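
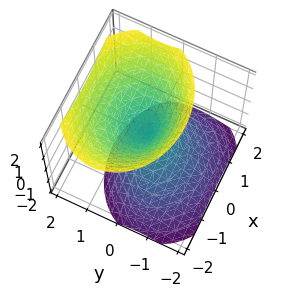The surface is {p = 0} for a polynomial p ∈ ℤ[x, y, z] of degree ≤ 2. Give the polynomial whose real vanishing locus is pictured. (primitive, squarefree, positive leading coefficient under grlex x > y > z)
The picture has 2 separate pieces. They look like related sheets of one shape, so recover p as a whole.
Degree: a generic line meets the surface in up to 2 points, so deg p = 2.
From the visible intercepts: one y-axis crossing is at y = 0; one x-axis crossing is at x = 0; it crosses the z-axis at the gridline z = 0.
Fitting integer coefficients to these (and the overall shape) gives p.

2*x^2 + 3*y^2 - 2*y*z - 2*z^2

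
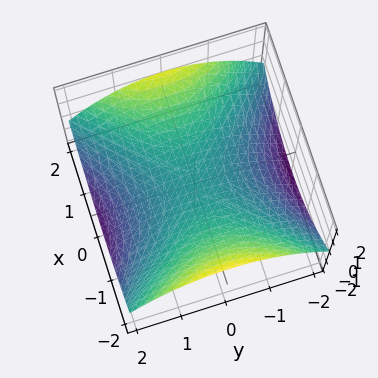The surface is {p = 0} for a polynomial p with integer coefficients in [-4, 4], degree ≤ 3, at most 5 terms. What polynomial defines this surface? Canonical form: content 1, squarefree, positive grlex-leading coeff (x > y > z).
x^2 - y^2 - 3*z

deg p = 2. A hyperbolic paraboloid; a quadric.
Symmetries: mirror symmetry y ↦ −y ⇒ only even powers of y; mirror symmetry x ↦ −x ⇒ only even powers of x.
From the visible intercepts: one y-axis crossing is at y = 0; it crosses the z-axis at the gridline z = 0; it meets the x-axis at x = 0 (among the integer gridlines).
Putting this together gives p.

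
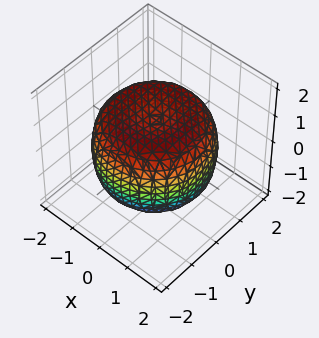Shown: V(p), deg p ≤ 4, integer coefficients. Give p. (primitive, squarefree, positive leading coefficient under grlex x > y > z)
First, degree: no degree-3 surface has this shape, so deg p = 4.
Next, by symmetry, the z-axis is an axis of rotation, so x and y enter only as x² + y².
Next, from the axis intercepts and sections: the z-axis gridline crossings are at z ∈ {-1, 1}; a circular section at z = -1 has radius between 1 and 2.
Finally, assembling these constraints gives the stated polynomial.

x^4 + 2*x^2*y^2 + y^4 - 2*x^2 - 2*y^2 + 2*z^2 - 2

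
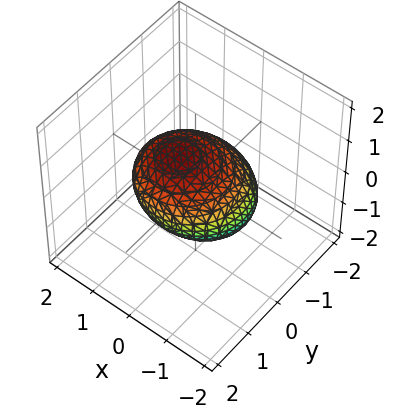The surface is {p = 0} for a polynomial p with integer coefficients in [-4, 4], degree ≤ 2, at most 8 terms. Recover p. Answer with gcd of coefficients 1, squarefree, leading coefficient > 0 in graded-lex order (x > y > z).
2*x^2 - x*z + 2*y^2 - y*z + 3*z^2 - 3

First, deg p = 2.
Then, observable constraints: among the integer gridlines, it crosses the z-axis at z ∈ {-1, 1}.
Finally, these observations pin down the coefficients.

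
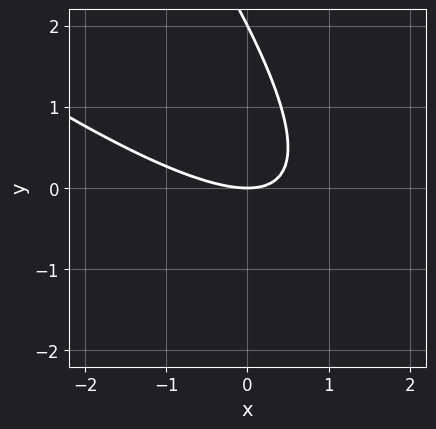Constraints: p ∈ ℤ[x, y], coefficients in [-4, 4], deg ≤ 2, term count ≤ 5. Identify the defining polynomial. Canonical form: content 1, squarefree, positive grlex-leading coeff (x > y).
First, deg p = 2. A generic line meets the curve in up to 2 points.
Next, against the integer gridlines: one x-axis crossing is at x = 0; the y-axis gridline crossings are at y ∈ {0, 2}.
Finally, matching integer coefficients to the picture gives p.

x^2 + 2*x*y + y^2 - 2*y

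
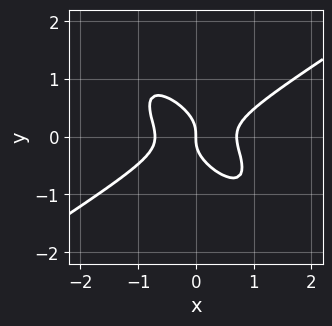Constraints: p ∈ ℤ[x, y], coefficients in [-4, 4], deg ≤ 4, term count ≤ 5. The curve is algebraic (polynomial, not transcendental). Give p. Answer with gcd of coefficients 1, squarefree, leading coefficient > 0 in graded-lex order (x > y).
deg p = 3. No degree-2 curve has this shape.
Checking where it meets the axes: it meets the x-axis at x = 0 (among the integer gridlines); it crosses the y-axis at the gridline y = 0.
Fitting integer coefficients to these (and the overall shape) gives p.

2*x^3 - 3*x*y^2 - 3*y^3 - x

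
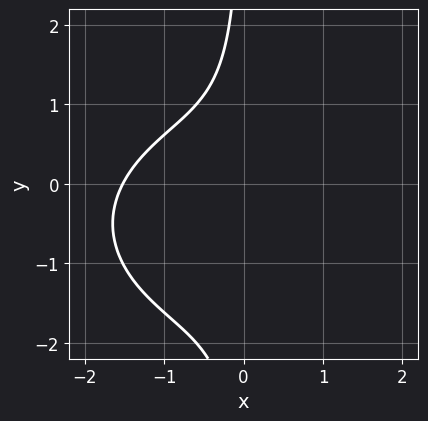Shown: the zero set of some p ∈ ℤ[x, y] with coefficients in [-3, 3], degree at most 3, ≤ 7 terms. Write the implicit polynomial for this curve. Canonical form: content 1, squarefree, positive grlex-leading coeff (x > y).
The degree is 3 — no degree-2 curve has this shape.
From the axis intercepts and sections: no y-intercept at any integer in the box.
Fitting integer coefficients to these (and the overall shape) gives p.

x^3 + 2*x*y^2 + 2*x*y - x + 2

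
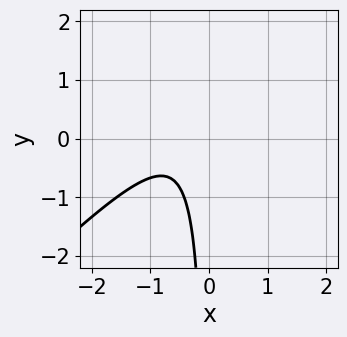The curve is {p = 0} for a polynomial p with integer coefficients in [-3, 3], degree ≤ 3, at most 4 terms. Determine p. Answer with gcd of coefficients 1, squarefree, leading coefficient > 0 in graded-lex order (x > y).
3*x^2 - 3*x*y + 3*x + 2

deg p = 2.
Checking where it meets the axes: it misses every integer gridline on the y-axis; the curve avoids every integer x-axis point in the box.
The integer polynomial consistent with all of this is the stated p.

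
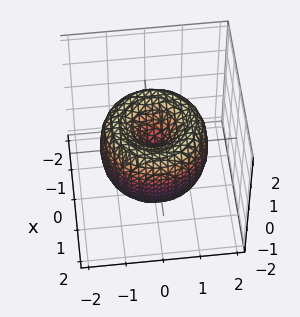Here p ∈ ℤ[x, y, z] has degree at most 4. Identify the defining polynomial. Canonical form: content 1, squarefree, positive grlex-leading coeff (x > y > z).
x^4 + 2*x^2*y^2 + y^4 - 2*x^2 - 2*y^2 + z^2

(a) The degree is 4 — no degree-3 surface has this shape.
(b) Symmetries: rotational symmetry about the z-axis ⇒ p depends on x, y only through x² + y².
(c) Against the integer gridlines: it crosses the y-axis at the gridline y = 0; one z-axis crossing is at z = 0; one x-axis crossing is at x = 0; a circular section at z = -1 has radius exactly 1.
(d) Solving for integer coefficients yields p as stated.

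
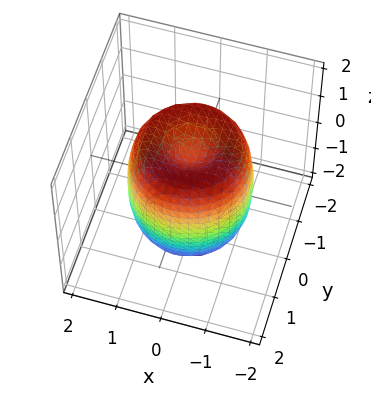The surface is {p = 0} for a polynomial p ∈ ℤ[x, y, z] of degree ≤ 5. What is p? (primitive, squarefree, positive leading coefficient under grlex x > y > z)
2*x^4 + 4*x^2*y^2 + 2*y^4 - 3*x^2 - 3*y^2 + z^2 - 1

Degree: no degree-3 surface has this shape, so deg p = 4.
Symmetries: rotational symmetry about the z-axis ⇒ p depends on x, y only through x² + y².
Observable constraints: among the integer gridlines, it crosses the z-axis at z ∈ {-1, 1}; a circular section at z = 0 has radius between 1 and 2.
Putting this together gives p.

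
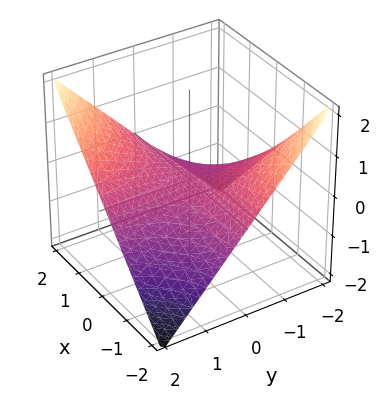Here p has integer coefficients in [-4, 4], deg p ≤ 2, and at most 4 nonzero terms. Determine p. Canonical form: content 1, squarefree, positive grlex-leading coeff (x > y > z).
x*y - 2*z

1. deg p = 2. A saddle surface; a quadric.
2. Against the integer gridlines: it crosses the z-axis at the gridline z = 0; the visible x-axis segment lies entirely on the surface.
3. Matching integer coefficients to the picture gives p. Check: (0, -2, 0) on the y-axis lies on the surface, and p(0, -2, 0) = 0. ✓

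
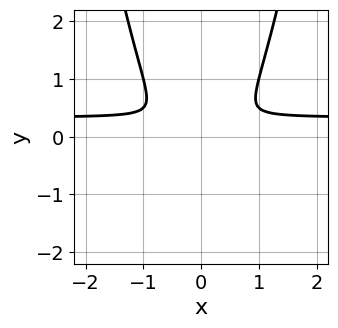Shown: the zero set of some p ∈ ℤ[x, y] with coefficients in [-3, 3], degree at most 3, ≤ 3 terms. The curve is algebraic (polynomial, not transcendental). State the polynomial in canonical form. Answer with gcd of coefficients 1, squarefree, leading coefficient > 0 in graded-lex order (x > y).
1. Degree: a generic line meets the curve in up to 3 points, so deg p = 3.
2. Symmetries: the x ↦ −x reflection is a symmetry, so x appears only in even powers.
3. Solving for integer coefficients yields p as stated.

3*x^2*y - x^2 - 2*y^2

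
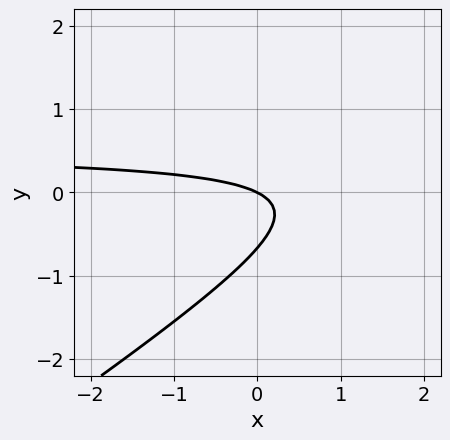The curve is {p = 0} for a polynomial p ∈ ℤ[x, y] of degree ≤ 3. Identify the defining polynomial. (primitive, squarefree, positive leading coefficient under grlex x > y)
2*x*y - 3*y^2 - x - 2*y

deg p = 2.
Checking where it meets the axes: it crosses the x-axis at the gridline x = 0; it meets the y-axis at y = 0 (among the integer gridlines).
Fitting integer coefficients to these (and the overall shape) gives p.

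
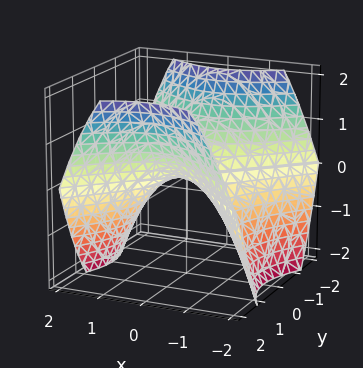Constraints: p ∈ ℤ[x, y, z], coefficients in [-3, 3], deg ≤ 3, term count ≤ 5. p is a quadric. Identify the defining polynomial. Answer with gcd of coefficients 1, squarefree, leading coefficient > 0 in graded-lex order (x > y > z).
2*x^2 - 2*y^2 + 3*z

First, the degree is 2 — a hyperbolic paraboloid; a quadric.
Next, symmetries: it's symmetric under y → −y, forcing even powers of y; mirror symmetry x ↦ −x ⇒ only even powers of x.
Next, against the integer gridlines: one z-axis crossing is at z = 0; it crosses the y-axis at the gridline y = 0; it meets the x-axis at x = 0 (among the integer gridlines).
Finally, matching integer coefficients to the picture gives p.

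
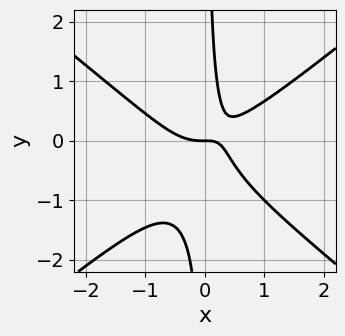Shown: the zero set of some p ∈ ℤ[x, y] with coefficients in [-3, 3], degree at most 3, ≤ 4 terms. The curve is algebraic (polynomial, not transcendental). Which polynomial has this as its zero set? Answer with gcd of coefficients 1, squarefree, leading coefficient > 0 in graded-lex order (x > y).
2*x^3 - 3*x*y^2 - 2*x*y + y

1. The degree is 3 — no degree-2 curve has this shape.
2. Against the integer gridlines: one y-axis crossing is at y = 0; one x-axis crossing is at x = 0.
3. Putting this together gives p.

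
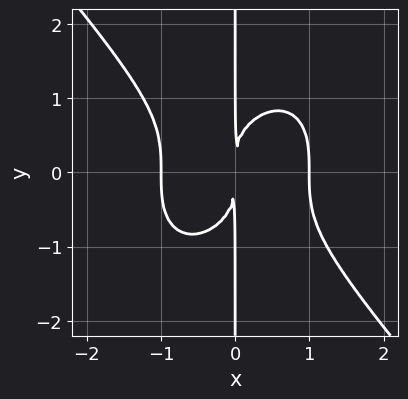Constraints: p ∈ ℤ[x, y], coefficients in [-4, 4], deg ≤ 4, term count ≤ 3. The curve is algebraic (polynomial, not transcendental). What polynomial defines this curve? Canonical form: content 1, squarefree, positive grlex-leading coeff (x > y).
(a) deg p = 4.
(b) Observable constraints: among the integer gridlines, it crosses the x-axis at x ∈ {-1, 1}; the visible y-axis segment lies entirely on the curve.
(c) Fitting integer coefficients to these (and the overall shape) gives p.

3*x^4 + 2*x*y^3 - 3*x^2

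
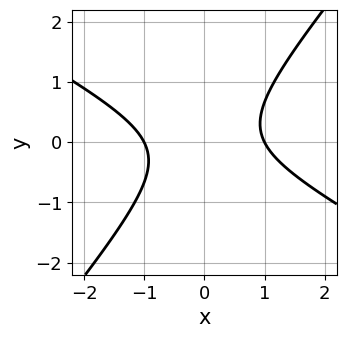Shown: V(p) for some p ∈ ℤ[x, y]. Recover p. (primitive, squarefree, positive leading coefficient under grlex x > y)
First, the degree is 2 — a generic line meets the curve in up to 2 points.
Next, from the visible intercepts: among the integer gridlines, it crosses the x-axis at x ∈ {-1, 1}; no y-intercept at any integer in the box.
Finally, solving for integer coefficients yields p as stated.

2*x^2 + 2*x*y - 3*y^2 - 2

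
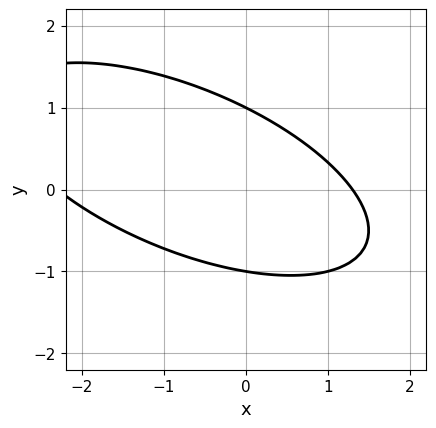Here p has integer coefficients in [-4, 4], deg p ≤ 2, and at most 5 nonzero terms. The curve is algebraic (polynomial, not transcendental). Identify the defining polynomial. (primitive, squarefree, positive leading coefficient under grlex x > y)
The degree is 2 — the shape is more complex than any degree-1 curve.
From the visible intercepts: the y-axis gridline crossings are at y ∈ {-1, 1}.
Solving for integer coefficients yields p as stated.

x^2 + 2*x*y + 3*y^2 + x - 3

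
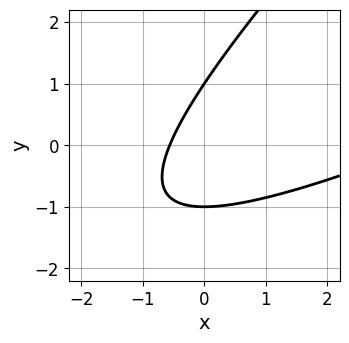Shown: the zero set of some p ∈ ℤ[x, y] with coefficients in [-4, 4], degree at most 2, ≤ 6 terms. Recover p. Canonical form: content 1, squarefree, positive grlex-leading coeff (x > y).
First, degree: no degree-1 curve has this shape, so deg p = 2.
Then, from the axis intercepts and sections: the y-axis gridline crossings are at y ∈ {-1, 1}.
Finally, solving for integer coefficients yields p as stated.

x^2 - 3*x*y + 2*y^2 - 3*x - 2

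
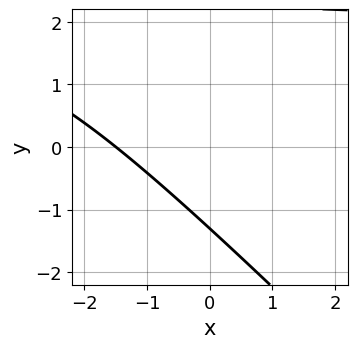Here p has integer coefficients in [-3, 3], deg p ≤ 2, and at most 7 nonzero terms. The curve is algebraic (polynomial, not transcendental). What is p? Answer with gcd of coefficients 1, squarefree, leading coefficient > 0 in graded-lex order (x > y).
x*y + y^2 - 2*x - y - 3

The degree is 2 — no degree-1 curve has this shape.
Matching integer coefficients to the picture gives p.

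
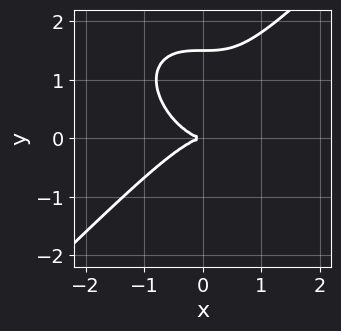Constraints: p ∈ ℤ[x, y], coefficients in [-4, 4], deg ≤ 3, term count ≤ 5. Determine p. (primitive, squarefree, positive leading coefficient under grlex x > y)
First, the degree is 3 — the shape is more complex than any degree-2 curve.
Then, from the visible intercepts: it crosses the x-axis at the gridline x = 0; one y-axis crossing is at y = 0.
Finally, fitting integer coefficients to these (and the overall shape) gives p.

2*x^3 - 2*y^3 + 3*y^2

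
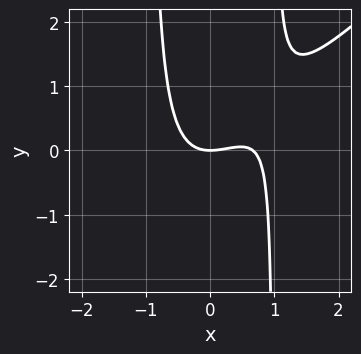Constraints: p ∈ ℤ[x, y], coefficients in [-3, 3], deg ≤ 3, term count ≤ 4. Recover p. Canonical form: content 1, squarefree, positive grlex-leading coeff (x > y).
3*x^3 - 3*x^2*y - 2*x^2 + 3*y

(a) deg p = 3. The shape is more complex than any degree-2 curve.
(b) Against the integer gridlines: it meets the y-axis at y = 0 (among the integer gridlines); it crosses the x-axis at the gridline x = 0.
(c) Putting this together gives p.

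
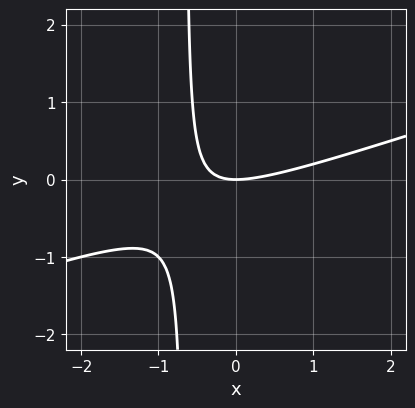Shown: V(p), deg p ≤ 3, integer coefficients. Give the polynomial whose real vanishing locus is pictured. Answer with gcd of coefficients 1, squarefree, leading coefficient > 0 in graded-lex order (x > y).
x^2 - 3*x*y - 2*y

First, deg p = 2.
Next, against the integer gridlines: one y-axis crossing is at y = 0; it crosses the x-axis at the gridline x = 0.
Finally, fitting integer coefficients to these (and the overall shape) gives p.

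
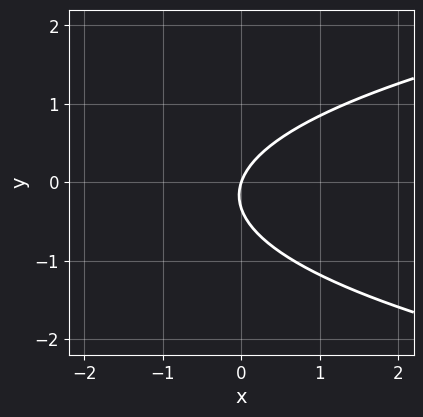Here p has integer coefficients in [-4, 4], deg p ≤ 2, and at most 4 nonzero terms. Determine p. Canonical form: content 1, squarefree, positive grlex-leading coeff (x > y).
3*y^2 - 3*x + y

(a) Degree: a generic line meets the curve in up to 2 points, so deg p = 2.
(b) From the visible intercepts: it meets the x-axis at x = 0 (among the integer gridlines); it meets the y-axis at y = 0 (among the integer gridlines).
(c) Assembling these constraints gives the stated polynomial.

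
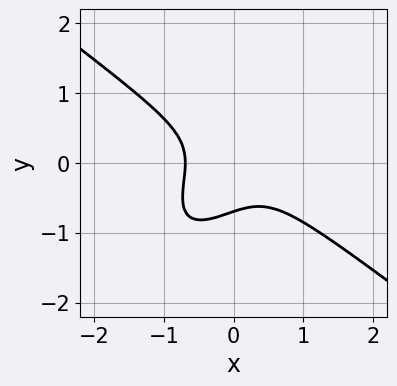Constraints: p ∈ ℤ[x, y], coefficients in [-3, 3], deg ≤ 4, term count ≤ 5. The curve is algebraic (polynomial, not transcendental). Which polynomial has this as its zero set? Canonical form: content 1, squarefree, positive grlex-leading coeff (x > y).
3*x^3 - 3*x*y^2 + 3*y^3 + 1

1. deg p = 3.
2. Putting this together gives p.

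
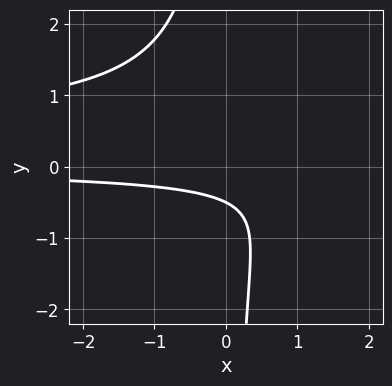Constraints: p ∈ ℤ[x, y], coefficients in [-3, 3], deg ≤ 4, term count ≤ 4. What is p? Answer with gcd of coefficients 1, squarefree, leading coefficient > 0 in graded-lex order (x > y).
2*x*y^2 - x*y + 2*y + 1

The degree is 3 — the shape is more complex than any degree-2 curve.
Observable constraints: no x-intercept at any integer in the box.
These observations pin down the coefficients.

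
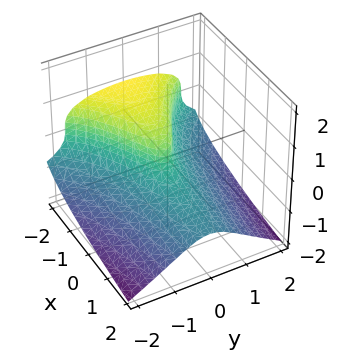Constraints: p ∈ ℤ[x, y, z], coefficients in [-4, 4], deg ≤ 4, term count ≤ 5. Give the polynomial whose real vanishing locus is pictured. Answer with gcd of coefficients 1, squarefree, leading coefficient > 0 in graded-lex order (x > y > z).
x*y^2 + 3*z^3 + 3*y^2 + x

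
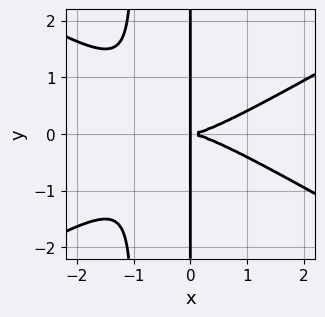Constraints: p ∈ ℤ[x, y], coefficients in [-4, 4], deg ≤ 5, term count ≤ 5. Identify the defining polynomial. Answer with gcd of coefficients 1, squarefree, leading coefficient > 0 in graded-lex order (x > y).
x^4 - 3*x^2*y^2 - 3*x*y^2

(a) Degree: no degree-3 curve has this shape, so deg p = 4.
(b) Symmetries: mirror symmetry y ↦ −y ⇒ only even powers of y.
(c) Observable constraints: every point of the y-axis in the box is on the curve.
(d) Assembling these constraints gives the stated polynomial.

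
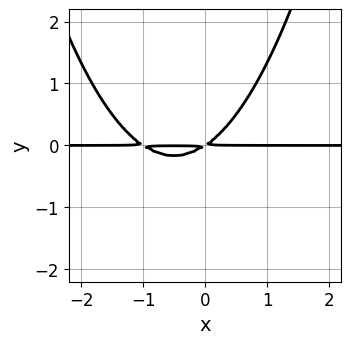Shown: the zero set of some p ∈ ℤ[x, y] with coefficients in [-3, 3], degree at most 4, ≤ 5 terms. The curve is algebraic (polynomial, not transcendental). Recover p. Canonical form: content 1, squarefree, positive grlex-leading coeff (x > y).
First, degree: no degree-2 curve has this shape, so deg p = 3.
Next, checking where it meets the axes: every point of the x-axis in the box is on the curve.
Finally, putting this together gives p.

2*x^2*y + 2*x*y - 3*y^2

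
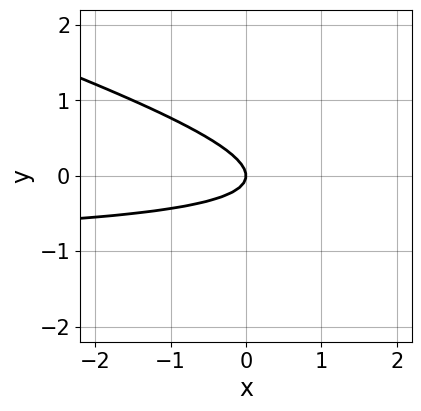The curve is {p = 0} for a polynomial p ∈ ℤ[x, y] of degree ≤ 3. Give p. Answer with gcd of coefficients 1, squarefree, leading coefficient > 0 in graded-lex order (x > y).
First, deg p = 2. The shape is more complex than any degree-1 curve.
Next, against the integer gridlines: it crosses the y-axis at the gridline y = 0; one x-axis crossing is at x = 0.
Finally, matching integer coefficients to the picture gives p.

x*y + 3*y^2 + x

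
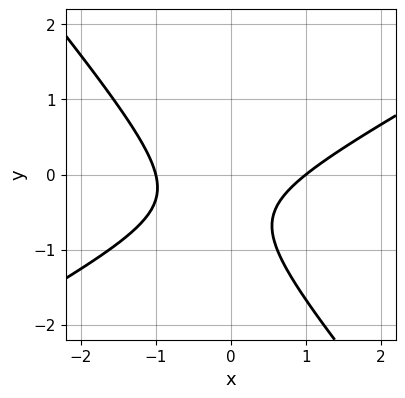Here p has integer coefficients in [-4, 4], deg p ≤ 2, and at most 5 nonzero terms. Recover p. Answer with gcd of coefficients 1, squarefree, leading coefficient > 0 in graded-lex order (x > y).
2*x^2 - 2*x*y - 3*y^2 - 3*y - 2

First, the degree is 2 — no degree-1 curve has this shape.
Then, checking where it meets the axes: the curve avoids every integer y-axis point in the box; among the integer gridlines, it crosses the x-axis at x ∈ {-1, 1}.
Finally, fitting integer coefficients to these (and the overall shape) gives p.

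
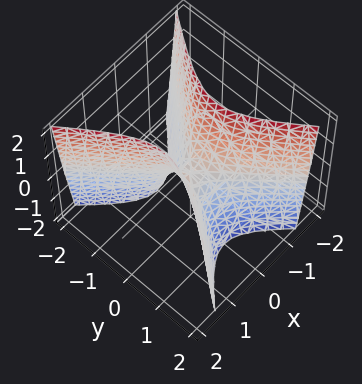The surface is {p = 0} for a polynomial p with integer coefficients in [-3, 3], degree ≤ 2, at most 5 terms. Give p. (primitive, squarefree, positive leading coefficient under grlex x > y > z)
3*x^2 - 2*y^2 - z

(a) deg p = 2. A saddle surface; a quadric.
(b) Symmetries: the x ↦ −x reflection is a symmetry, so x appears only in even powers; mirror symmetry y ↦ −y ⇒ only even powers of y.
(c) From the visible intercepts: one z-axis crossing is at z = 0; it crosses the x-axis at the gridline x = 0; it meets the y-axis at y = 0 (among the integer gridlines).
(d) The integer polynomial consistent with all of this is the stated p.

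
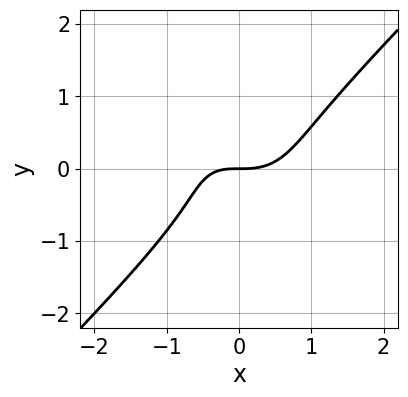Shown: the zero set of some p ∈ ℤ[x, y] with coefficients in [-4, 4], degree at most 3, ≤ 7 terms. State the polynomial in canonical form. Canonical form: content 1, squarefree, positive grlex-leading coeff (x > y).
2*x^3 + x*y^2 - 3*y^3 - x*y - 2*y

1. deg p = 3. A generic line meets the curve in up to 3 points.
2. From the axis intercepts and sections: one y-axis crossing is at y = 0; one x-axis crossing is at x = 0.
3. Putting this together gives p.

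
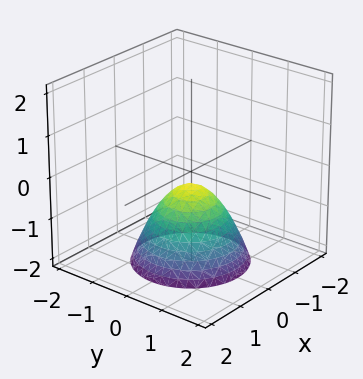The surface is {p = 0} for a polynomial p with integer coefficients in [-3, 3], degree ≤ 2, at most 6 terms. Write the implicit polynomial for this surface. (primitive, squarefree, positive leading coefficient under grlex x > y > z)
3*x^2 + 3*y^2 + 3*z + 1

First, deg p = 2. A generic line meets the surface in up to 2 points.
Next, by symmetry, the z-axis is an axis of rotation, so x and y enter only as x² + y².
Then, from the visible intercepts: no x-intercept at any integer in the box; it misses every integer gridline on the y-axis.
Finally, together with the visible shape, these determine p as stated.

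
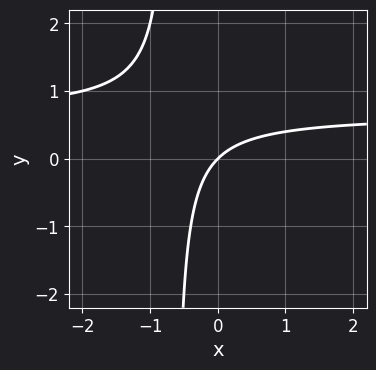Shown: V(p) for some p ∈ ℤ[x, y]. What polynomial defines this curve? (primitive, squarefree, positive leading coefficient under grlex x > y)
(a) Degree: a generic line meets the curve in up to 2 points, so deg p = 2.
(b) Against the integer gridlines: it crosses the y-axis at the gridline y = 0; one x-axis crossing is at x = 0.
(c) Putting this together gives p.

3*x*y - 2*x + 2*y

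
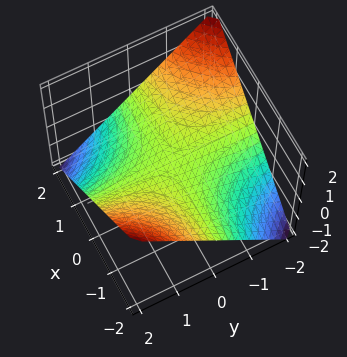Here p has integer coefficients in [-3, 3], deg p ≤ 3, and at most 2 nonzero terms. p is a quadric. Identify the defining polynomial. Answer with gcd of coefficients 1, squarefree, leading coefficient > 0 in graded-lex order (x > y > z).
x*y + 2*z

1. Degree: a hyperbolic paraboloid; a quadric, so deg p = 2.
2. From the visible intercepts: it meets the z-axis at z = 0 (among the integer gridlines); every point of the y-axis in the box is on the surface; the visible x-axis segment lies entirely on the surface.
3. Together with the visible shape, these determine p as stated.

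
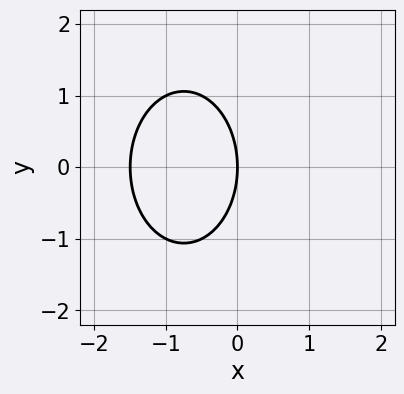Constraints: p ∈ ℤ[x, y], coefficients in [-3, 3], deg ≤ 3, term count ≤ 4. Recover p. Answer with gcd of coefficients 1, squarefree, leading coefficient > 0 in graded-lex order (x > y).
1. deg p = 2. The shape is more complex than any degree-1 curve.
2. Symmetries: mirror symmetry y ↦ −y ⇒ only even powers of y.
3. From the visible intercepts: it crosses the y-axis at the gridline y = 0; it crosses the x-axis at the gridline x = 0.
4. The integer polynomial consistent with all of this is the stated p.

2*x^2 + y^2 + 3*x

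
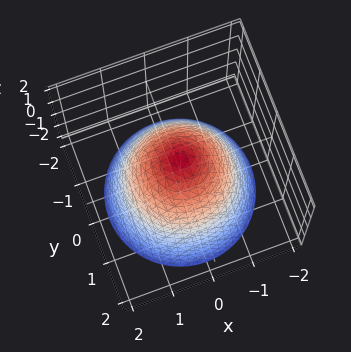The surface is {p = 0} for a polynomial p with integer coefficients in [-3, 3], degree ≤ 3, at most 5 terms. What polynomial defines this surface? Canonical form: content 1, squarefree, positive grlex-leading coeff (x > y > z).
1. Degree: a generic line meets the surface in up to 2 points, so deg p = 2.
2. Symmetries: rotational symmetry about the z-axis ⇒ p depends on x, y only through x² + y².
3. Reading off the gridlines: a circular section at z = -1 has radius between 1 and 2; one z-axis crossing is at z = 1.
4. These observations pin down the coefficients.

x^2 + y^2 + z - 1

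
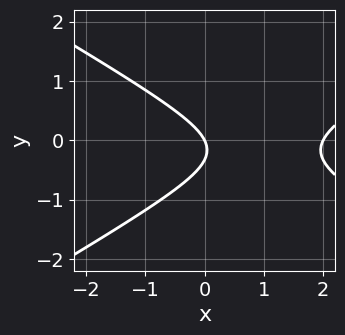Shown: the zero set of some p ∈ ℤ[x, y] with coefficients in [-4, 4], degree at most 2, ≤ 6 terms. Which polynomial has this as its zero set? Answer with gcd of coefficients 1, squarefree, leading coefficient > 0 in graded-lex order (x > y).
deg p = 2. A generic line meets the curve in up to 2 points.
Reading off the gridlines: it crosses the y-axis at the gridline y = 0; the x-axis gridline crossings are at x ∈ {0, 2}.
The integer polynomial consistent with all of this is the stated p.

x^2 - 3*y^2 - 2*x - y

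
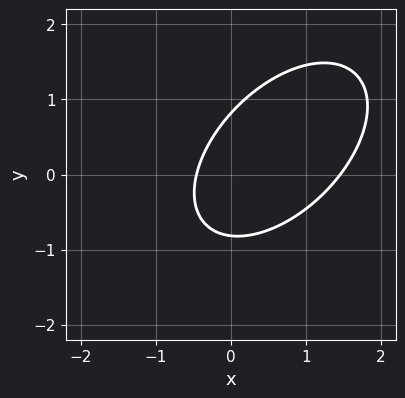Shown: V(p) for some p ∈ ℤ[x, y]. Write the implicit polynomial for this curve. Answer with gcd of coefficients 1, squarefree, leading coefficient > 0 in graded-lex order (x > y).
(a) Degree: no degree-1 curve has this shape, so deg p = 2.
(b) Putting this together gives p.

3*x^2 - 3*x*y + 3*y^2 - 3*x - 2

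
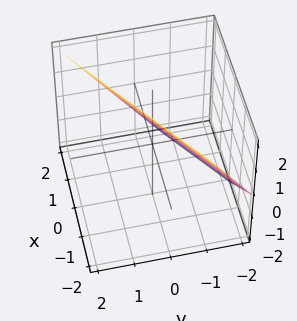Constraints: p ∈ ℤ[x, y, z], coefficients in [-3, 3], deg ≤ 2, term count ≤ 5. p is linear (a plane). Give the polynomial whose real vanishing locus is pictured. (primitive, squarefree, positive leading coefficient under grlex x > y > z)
2*x - 3*y + 2*z - 2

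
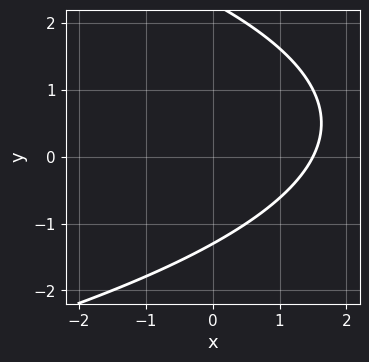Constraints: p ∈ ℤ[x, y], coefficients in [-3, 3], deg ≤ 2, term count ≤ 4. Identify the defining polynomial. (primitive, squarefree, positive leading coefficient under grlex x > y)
y^2 + 2*x - y - 3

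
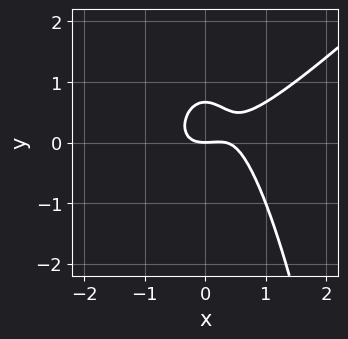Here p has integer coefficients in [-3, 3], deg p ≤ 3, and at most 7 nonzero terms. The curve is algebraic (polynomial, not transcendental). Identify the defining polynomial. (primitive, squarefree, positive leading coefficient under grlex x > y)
3*x^3 - 3*x^2*y - x^2 - 3*y^2 + 2*y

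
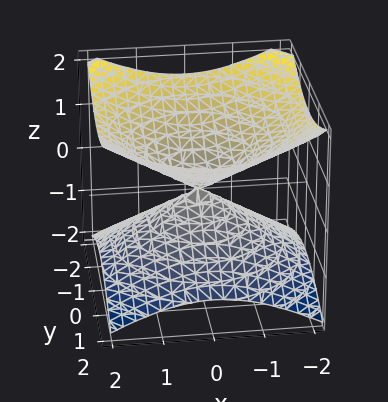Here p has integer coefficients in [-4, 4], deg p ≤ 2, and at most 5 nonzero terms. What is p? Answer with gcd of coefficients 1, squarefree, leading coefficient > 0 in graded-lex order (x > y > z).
(a) deg p = 2.
(b) Symmetry: every cross-section ⟂ z is a circle, so x, y appear only via x² + y²; the z ↦ −z reflection is a symmetry, so z appears only in even powers.
(c) From the visible intercepts: it crosses the y-axis at the gridline y = 0; it crosses the z-axis at the gridline z = 0; it meets the x-axis at x = 0 (among the integer gridlines).
(d) Solving for integer coefficients yields p as stated.

x^2 + y^2 - 2*z^2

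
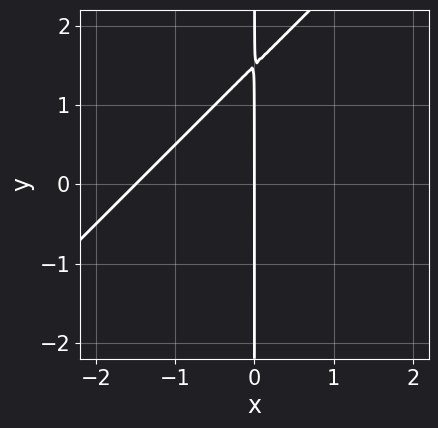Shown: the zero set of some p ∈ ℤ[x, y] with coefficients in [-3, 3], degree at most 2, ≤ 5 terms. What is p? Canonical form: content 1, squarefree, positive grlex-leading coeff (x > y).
The degree is 2 — the shape is more complex than any degree-1 curve.
Checking where it meets the axes: one x-axis crossing is at x = 0; the visible y-axis segment lies entirely on the curve.
The integer polynomial consistent with all of this is the stated p.

2*x^2 - 2*x*y + 3*x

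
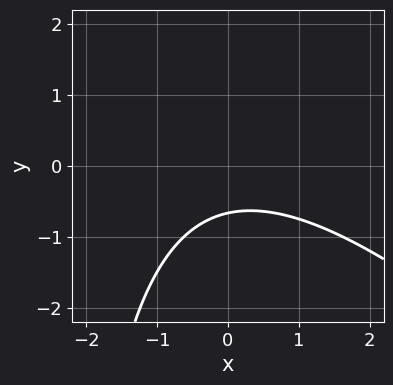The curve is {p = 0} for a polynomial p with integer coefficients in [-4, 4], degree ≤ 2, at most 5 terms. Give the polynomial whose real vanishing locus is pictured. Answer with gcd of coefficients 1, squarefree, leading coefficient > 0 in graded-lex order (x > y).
Degree: no degree-1 curve has this shape, so deg p = 2.
Checking where it meets the axes: the curve avoids every integer x-axis point in the box.
Solving for integer coefficients yields p as stated.

x^2 + x*y + 3*y + 2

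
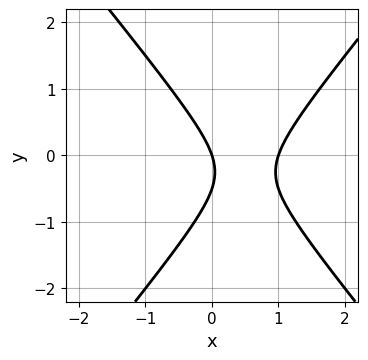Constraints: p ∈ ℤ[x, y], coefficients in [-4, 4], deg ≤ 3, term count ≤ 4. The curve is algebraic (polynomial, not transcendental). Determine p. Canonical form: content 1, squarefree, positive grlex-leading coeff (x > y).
(a) The degree is 2 — no degree-1 curve has this shape.
(b) Checking where it meets the axes: it crosses the y-axis at the gridline y = 0; the x-axis gridline crossings are at x ∈ {0, 1}.
(c) The integer polynomial consistent with all of this is the stated p.

3*x^2 - 2*y^2 - 3*x - y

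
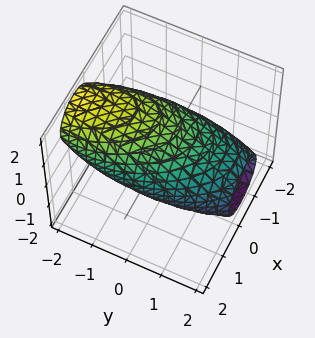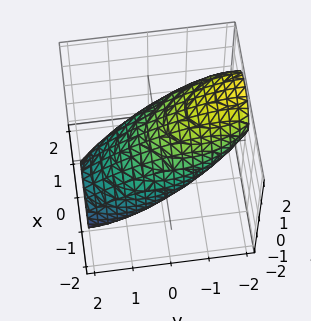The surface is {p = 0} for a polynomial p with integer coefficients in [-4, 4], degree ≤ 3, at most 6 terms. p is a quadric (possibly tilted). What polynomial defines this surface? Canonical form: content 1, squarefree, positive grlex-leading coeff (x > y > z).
1. Degree: the shape is more complex than any degree-1 surface, so deg p = 2.
2. Matching integer coefficients to the picture gives p.

2*x^2 + x*y + y^2 + 2*y*z + 2*z^2 - 3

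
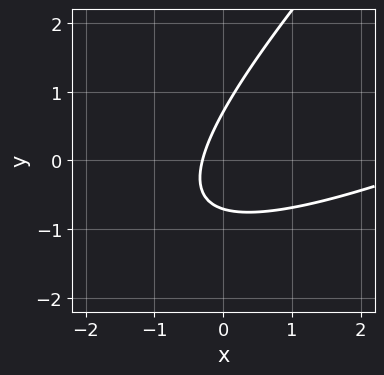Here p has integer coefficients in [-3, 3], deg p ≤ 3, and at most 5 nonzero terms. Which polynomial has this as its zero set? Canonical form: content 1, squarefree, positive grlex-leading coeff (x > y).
First, deg p = 2.
Finally, matching integer coefficients to the picture gives p.

x^2 - 3*x*y + 2*y^2 - 3*x - 1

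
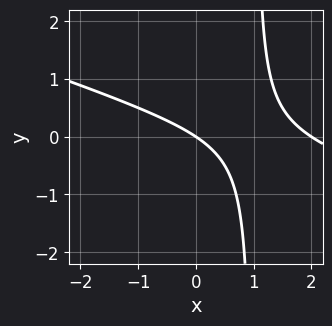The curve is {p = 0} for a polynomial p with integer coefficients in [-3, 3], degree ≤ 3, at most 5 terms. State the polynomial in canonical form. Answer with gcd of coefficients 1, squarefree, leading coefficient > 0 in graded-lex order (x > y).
(a) Degree: the shape is more complex than any degree-1 curve, so deg p = 2.
(b) Observable constraints: among the integer gridlines, it crosses the x-axis at x ∈ {0, 2}; it crosses the y-axis at the gridline y = 0.
(c) Matching integer coefficients to the picture gives p.

x^2 + 3*x*y - 2*x - 3*y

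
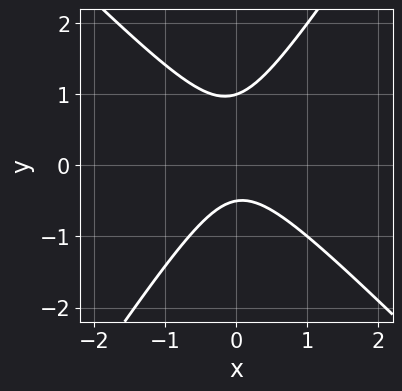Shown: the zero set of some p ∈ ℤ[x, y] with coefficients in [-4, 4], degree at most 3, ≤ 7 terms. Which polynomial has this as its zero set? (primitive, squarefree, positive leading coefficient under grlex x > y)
(a) deg p = 2. No degree-1 curve has this shape.
(b) Checking where it meets the axes: the curve avoids every integer x-axis point in the box; it crosses the y-axis at the gridline y = 1.
(c) Assembling these constraints gives the stated polynomial.

3*x^2 + x*y - 2*y^2 + y + 1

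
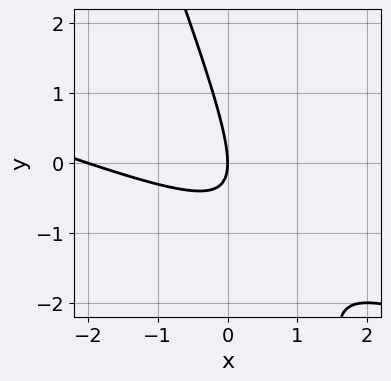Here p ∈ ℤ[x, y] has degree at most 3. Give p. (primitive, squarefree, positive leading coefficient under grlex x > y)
x^2 + 3*x*y + y^2 + 2*x

(a) The degree is 2 — the shape is more complex than any degree-1 curve.
(b) From the visible intercepts: it crosses the y-axis at the gridline y = 0; the x-axis gridline crossings are at x ∈ {-2, 0}.
(c) These observations pin down the coefficients.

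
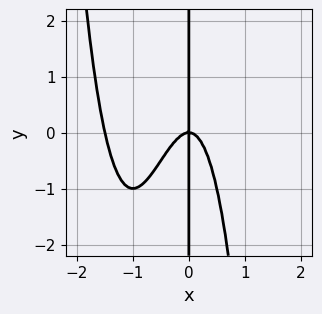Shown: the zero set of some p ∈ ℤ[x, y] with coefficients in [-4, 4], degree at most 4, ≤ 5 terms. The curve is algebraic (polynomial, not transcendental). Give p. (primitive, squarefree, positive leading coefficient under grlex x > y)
1. deg p = 4.
2. From the axis intercepts and sections: the visible y-axis segment lies entirely on the curve; it meets the x-axis at x = 0 (among the integer gridlines).
3. These observations pin down the coefficients.

2*x^4 + 3*x^3 + x*y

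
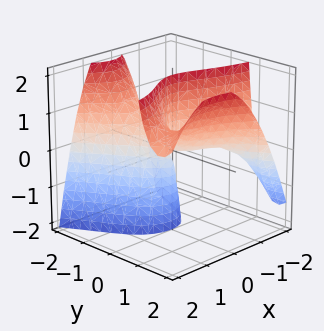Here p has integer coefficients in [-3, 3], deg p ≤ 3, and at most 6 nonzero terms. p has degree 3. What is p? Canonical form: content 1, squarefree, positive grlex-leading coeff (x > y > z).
2*x^2*y - y^3 - 2*x^2 - x*y + 2*y*z

1. I count 2 distinct pieces. Treating them together as one polynomial.
2. Degree: no degree-2 surface has this shape, so deg p = 3.
3. Against the integer gridlines: it crosses the x-axis at the gridline x = 0; every point of the z-axis in the box is on the surface.
4. These observations pin down the coefficients.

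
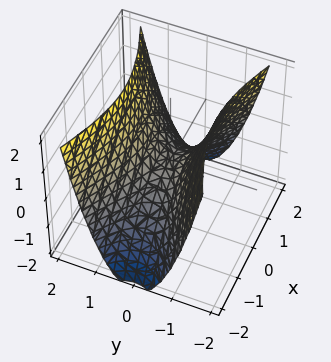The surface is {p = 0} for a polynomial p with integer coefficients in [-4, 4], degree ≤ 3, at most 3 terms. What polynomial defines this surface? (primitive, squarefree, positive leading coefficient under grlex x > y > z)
x^2 - 3*y^2 + 2*z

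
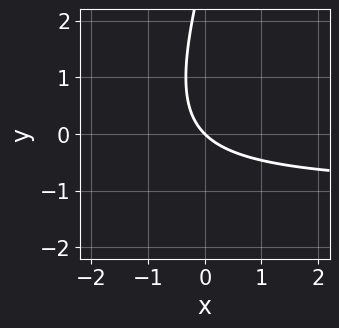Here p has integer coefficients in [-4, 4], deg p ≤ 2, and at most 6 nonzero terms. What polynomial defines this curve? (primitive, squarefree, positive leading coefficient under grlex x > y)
3*x*y - y^2 + 3*x + 3*y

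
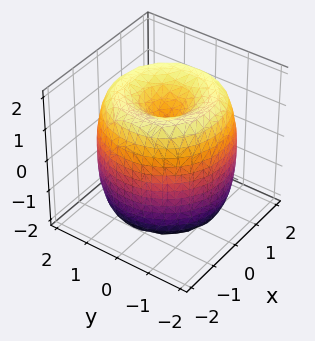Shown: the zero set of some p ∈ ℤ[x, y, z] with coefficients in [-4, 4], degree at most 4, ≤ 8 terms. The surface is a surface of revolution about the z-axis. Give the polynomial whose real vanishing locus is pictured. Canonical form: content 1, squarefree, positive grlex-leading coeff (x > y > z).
x^4 + 2*x^2*y^2 + y^4 - 3*x^2 - 3*y^2 + z^2 - 1

(a) The degree is 4 — the shape is more complex than any degree-3 surface.
(b) Symmetries: rotational symmetry about the z-axis ⇒ p depends on x, y only through x² + y².
(c) From the visible intercepts: a circular section at z = 0 has radius between 1 and 2; among the integer gridlines, it crosses the z-axis at z ∈ {-1, 1}.
(d) Fitting integer coefficients to these (and the overall shape) gives p.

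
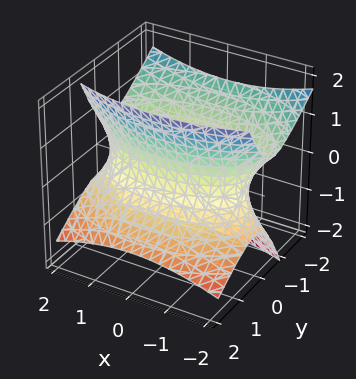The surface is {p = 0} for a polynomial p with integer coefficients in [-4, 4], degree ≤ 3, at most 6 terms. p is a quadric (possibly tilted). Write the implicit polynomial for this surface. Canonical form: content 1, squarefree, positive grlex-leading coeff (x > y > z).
Degree: a generic line meets the surface in up to 2 points, so deg p = 2.
Against the integer gridlines: no z-intercept at any integer in the box; the y-axis gridline crossings are at y ∈ {-1, 1}.
The integer polynomial consistent with all of this is the stated p.

x^2 + 3*y^2 + 3*y*z - 2*z^2 - 3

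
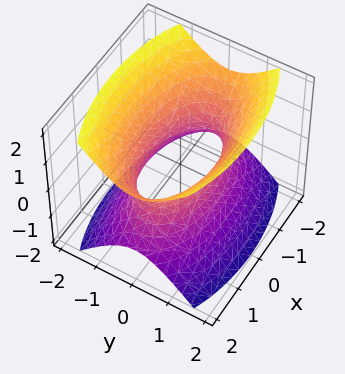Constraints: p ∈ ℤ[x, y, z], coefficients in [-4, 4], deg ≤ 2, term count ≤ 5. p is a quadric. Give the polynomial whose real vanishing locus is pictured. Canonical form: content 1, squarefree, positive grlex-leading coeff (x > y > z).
The degree is 2 — an hourglass — one-sheet hyperboloid; a quadric.
Symmetries: mirror symmetry y ↦ −y ⇒ only even powers of y; the x ↦ −x reflection is a symmetry, so x appears only in even powers; the z ↦ −z reflection is a symmetry, so z appears only in even powers.
From the visible intercepts: the surface avoids every integer z-axis point in the box.
Together with the visible shape, these determine p as stated.

x^2 + 3*y^2 - 2*z^2 - 2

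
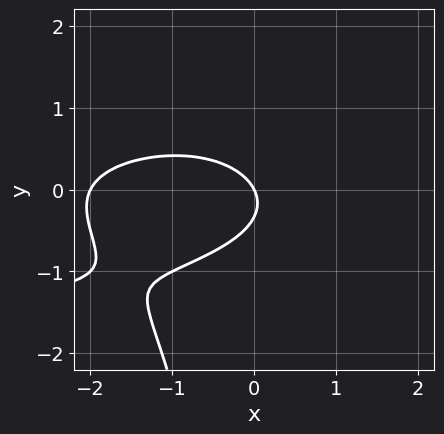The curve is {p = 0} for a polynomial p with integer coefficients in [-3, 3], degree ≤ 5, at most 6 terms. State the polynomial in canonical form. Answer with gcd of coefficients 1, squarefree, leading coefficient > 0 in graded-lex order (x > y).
First, deg p = 4. No degree-3 curve has this shape.
Next, observable constraints: it crosses the y-axis at the gridline y = 0; the x-axis gridline crossings are at x ∈ {-2, 0}.
Finally, together with the visible shape, these determine p as stated.

x*y^3 - x^2 - 3*y^2 - 2*x - y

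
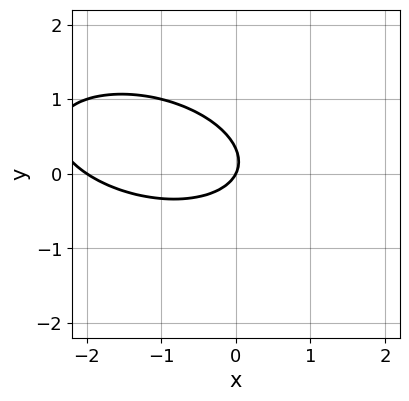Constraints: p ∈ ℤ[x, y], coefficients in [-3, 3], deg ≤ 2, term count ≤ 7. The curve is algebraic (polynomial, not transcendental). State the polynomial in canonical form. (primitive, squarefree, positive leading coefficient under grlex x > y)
(a) The degree is 2 — the shape is more complex than any degree-1 curve.
(b) Observable constraints: among the integer gridlines, it crosses the x-axis at x ∈ {-2, 0}; one y-axis crossing is at y = 0.
(c) Matching integer coefficients to the picture gives p.

x^2 + x*y + 3*y^2 + 2*x - y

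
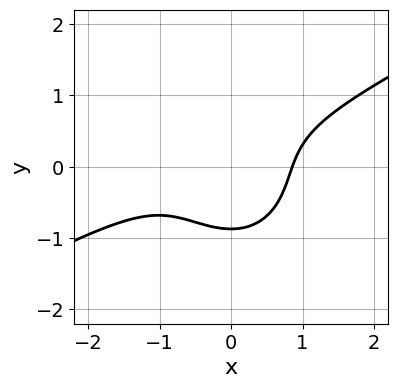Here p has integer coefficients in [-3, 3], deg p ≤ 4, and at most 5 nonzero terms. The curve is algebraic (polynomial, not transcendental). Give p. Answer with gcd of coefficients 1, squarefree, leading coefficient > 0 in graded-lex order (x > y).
2*x^3 - 3*x^2*y - 3*y^3 + x^2 - 2

First, deg p = 3.
Finally, the integer polynomial consistent with all of this is the stated p.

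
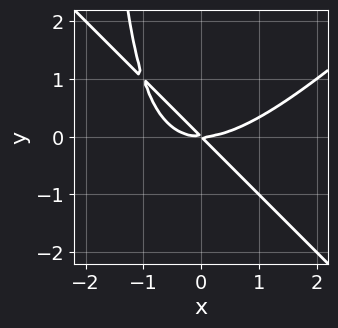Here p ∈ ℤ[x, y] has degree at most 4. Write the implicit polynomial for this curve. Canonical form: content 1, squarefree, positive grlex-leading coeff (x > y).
1. The degree is 3 — the shape is more complex than any degree-2 curve.
2. Observable constraints: one x-axis crossing is at x = 0; one y-axis crossing is at y = 0.
3. Fitting integer coefficients to these (and the overall shape) gives p.

x^3 - x*y^2 - 2*x*y - 2*y^2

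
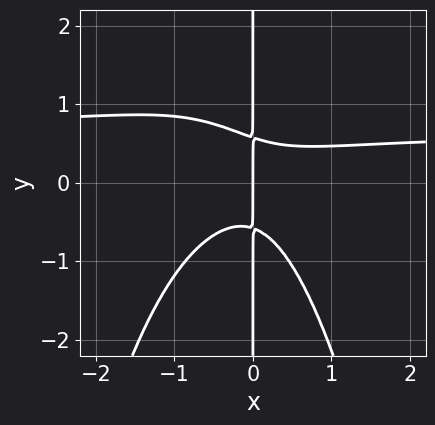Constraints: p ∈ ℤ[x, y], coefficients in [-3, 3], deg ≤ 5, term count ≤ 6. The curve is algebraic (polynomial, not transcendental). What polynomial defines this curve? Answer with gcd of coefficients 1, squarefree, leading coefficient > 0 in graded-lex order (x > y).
3*x^3*y - 2*x^3 + 2*x^2*y + 3*x*y^2 - x

Degree: the shape is more complex than any degree-3 curve, so deg p = 4.
Reading off the gridlines: the visible y-axis segment lies entirely on the curve; one x-axis crossing is at x = 0.
These observations pin down the coefficients.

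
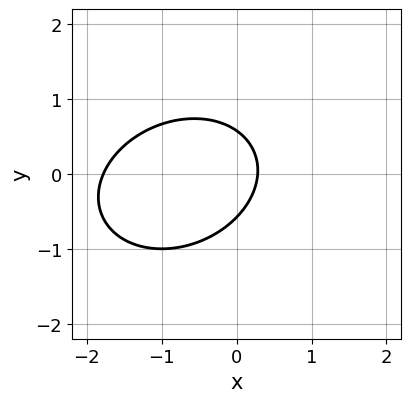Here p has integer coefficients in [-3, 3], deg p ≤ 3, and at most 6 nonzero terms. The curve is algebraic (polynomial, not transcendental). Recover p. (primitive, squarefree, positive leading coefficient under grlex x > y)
(a) deg p = 2. The shape is more complex than any degree-1 curve.
(b) Solving for integer coefficients yields p as stated.

2*x^2 - x*y + 3*y^2 + 3*x - 1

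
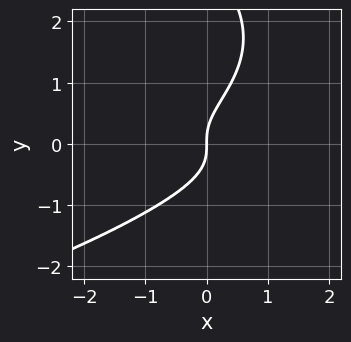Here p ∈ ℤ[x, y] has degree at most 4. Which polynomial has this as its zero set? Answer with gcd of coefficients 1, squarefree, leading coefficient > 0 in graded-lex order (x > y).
y^4 + 3*x*y^2 - 3*y^3 + 2*x

First, degree: a generic line meets the curve in up to 4 points, so deg p = 4.
Then, reading off the gridlines: one x-axis crossing is at x = 0; one y-axis crossing is at y = 0.
Finally, assembling these constraints gives the stated polynomial.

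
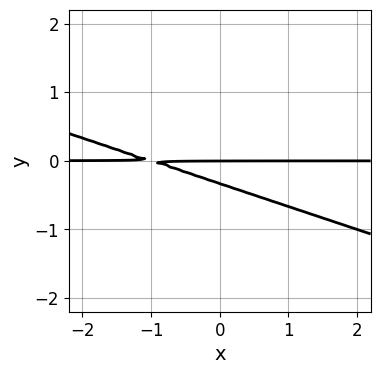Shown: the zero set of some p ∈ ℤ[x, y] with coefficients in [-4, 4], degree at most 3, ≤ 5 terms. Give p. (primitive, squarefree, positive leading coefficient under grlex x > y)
x*y + 3*y^2 + y

1. deg p = 2.
2. From the visible intercepts: the visible x-axis segment lies entirely on the curve; it crosses the y-axis at the gridline y = 0.
3. Putting this together gives p.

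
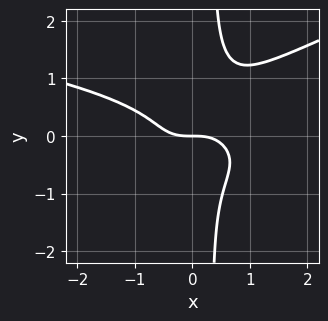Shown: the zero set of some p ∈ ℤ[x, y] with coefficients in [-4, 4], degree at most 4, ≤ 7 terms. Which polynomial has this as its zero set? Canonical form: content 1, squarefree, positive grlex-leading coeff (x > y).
x^2*y^2 - 3*x*y^3 + x^3 + y^3 + y

First, degree: the shape is more complex than any degree-3 curve, so deg p = 4.
Then, observable constraints: it crosses the x-axis at the gridline x = 0; it crosses the y-axis at the gridline y = 0.
Finally, solving for integer coefficients yields p as stated.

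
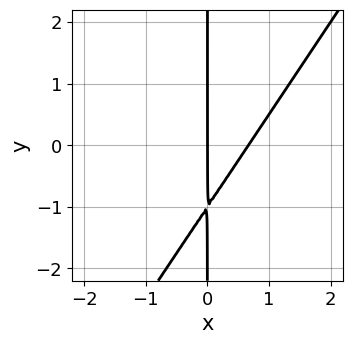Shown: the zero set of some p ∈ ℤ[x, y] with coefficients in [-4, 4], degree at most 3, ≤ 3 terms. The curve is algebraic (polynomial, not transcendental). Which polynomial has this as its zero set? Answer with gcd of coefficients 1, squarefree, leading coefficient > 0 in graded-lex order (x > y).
The degree is 2 — the shape is more complex than any degree-1 curve.
Observable constraints: it meets the x-axis at x = 0 (among the integer gridlines); every point of the y-axis in the box is on the curve.
The integer polynomial consistent with all of this is the stated p.

3*x^2 - 2*x*y - 2*x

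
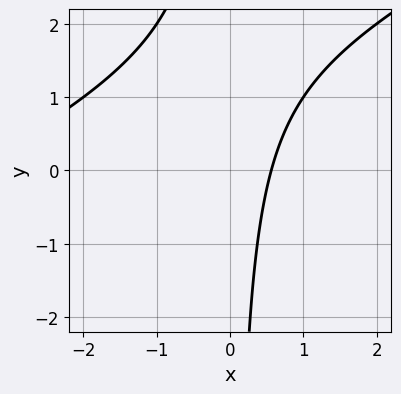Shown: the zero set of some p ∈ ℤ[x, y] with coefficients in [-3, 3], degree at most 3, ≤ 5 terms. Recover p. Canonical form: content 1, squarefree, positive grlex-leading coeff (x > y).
1. deg p = 2. A generic line meets the curve in up to 2 points.
2. Observable constraints: no y-intercept at any integer in the box.
3. Fitting integer coefficients to these (and the overall shape) gives p.

x^2 - 2*x*y + 3*x - 2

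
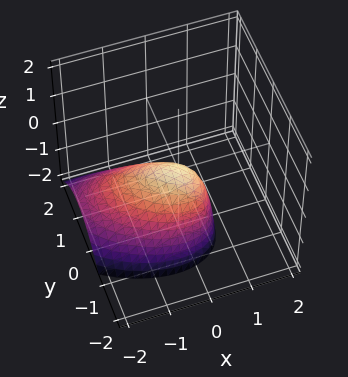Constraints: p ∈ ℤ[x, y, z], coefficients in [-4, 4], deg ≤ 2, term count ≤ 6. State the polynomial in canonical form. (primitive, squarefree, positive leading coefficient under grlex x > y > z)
(a) deg p = 2. No degree-1 surface has this shape.
(b) From the visible intercepts: it crosses the x-axis at the gridline x = 0; it meets the y-axis at y = 0 (among the integer gridlines); one z-axis crossing is at z = 0.
(c) Matching integer coefficients to the picture gives p.

2*x^2 + 2*x*y - 2*x*z + 3*y^2 + 2*z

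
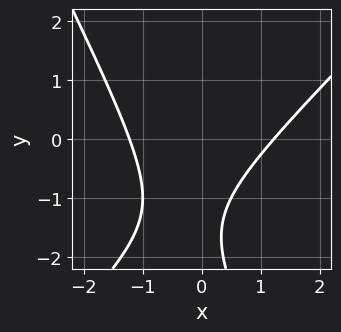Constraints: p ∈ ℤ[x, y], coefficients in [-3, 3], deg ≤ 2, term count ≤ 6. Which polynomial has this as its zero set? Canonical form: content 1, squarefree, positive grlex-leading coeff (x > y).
2*x^2 - x*y - y^2 - 3*y - 3

First, the degree is 2 — the shape is more complex than any degree-1 curve.
Next, checking where it meets the axes: the curve avoids every integer y-axis point in the box.
Finally, assembling these constraints gives the stated polynomial.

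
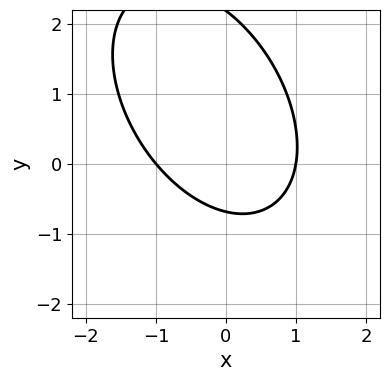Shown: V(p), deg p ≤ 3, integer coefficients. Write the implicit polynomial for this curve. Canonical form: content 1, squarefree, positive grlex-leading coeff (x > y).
3*x^2 + 2*x*y + 2*y^2 - 3*y - 3

First, the degree is 2 — a generic line meets the curve in up to 2 points.
Next, from the axis intercepts and sections: the x-axis gridline crossings are at x ∈ {-1, 1}.
Finally, assembling these constraints gives the stated polynomial.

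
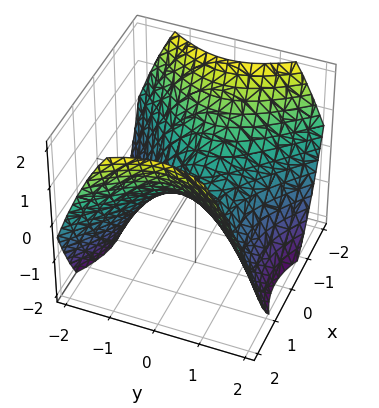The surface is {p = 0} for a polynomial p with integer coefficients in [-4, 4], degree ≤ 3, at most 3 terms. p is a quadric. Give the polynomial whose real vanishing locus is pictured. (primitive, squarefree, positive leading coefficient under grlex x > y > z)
2*x^2 - 2*y^2 - 3*z

1. deg p = 2. A hyperbolic paraboloid; a quadric.
2. Symmetries: it's symmetric under x → −x, forcing even powers of x; the y ↦ −y reflection is a symmetry, so y appears only in even powers.
3. From the axis intercepts and sections: it crosses the z-axis at the gridline z = 0; one x-axis crossing is at x = 0; it crosses the y-axis at the gridline y = 0.
4. These observations pin down the coefficients.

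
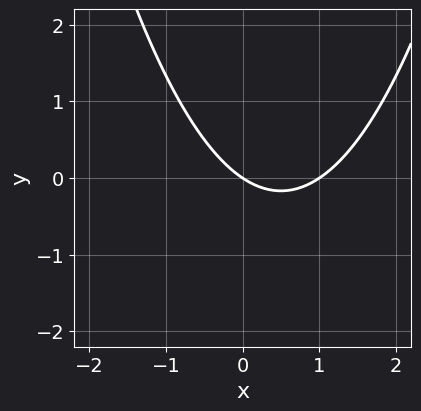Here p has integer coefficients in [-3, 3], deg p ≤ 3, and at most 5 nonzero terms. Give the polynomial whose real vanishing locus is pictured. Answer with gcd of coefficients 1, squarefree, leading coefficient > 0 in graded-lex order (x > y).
2*x^2 - 2*x - 3*y

1. deg p = 2. No degree-1 curve has this shape.
2. From the visible intercepts: one y-axis crossing is at y = 0; among the integer gridlines, it crosses the x-axis at x ∈ {0, 1}.
3. Fitting integer coefficients to these (and the overall shape) gives p.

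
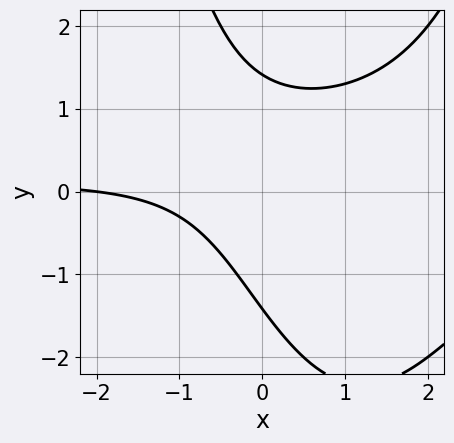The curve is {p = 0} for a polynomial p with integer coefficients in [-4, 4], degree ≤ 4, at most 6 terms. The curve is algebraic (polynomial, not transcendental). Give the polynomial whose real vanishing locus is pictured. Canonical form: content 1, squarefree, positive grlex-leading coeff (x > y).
First, the degree is 3 — a generic line meets the curve in up to 3 points.
Next, reading off the gridlines: it crosses the x-axis at the gridline x = -2.
Finally, assembling these constraints gives the stated polynomial.

x^2*y - 2*x*y - y^2 + x + 2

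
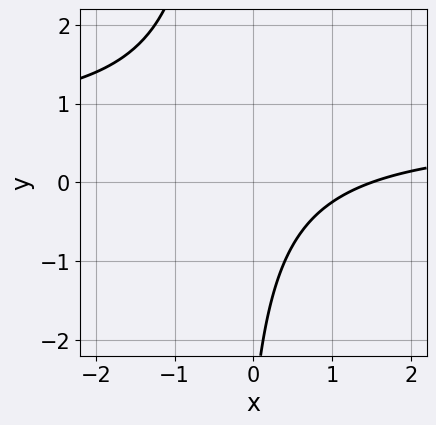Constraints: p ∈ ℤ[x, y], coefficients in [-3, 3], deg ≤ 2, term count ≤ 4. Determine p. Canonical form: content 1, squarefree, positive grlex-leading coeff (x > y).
1. The degree is 2 — a generic line meets the curve in up to 2 points.
2. Observable constraints: it misses every integer gridline on the y-axis.
3. Matching integer coefficients to the picture gives p.

3*x*y - 2*x + y + 3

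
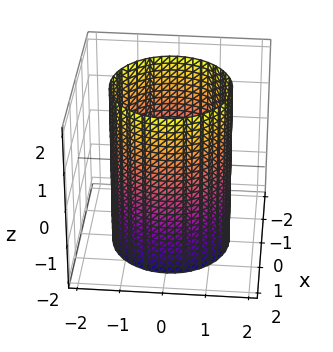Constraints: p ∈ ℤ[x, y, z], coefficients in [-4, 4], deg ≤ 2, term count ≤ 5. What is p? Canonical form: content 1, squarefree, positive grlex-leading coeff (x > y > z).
x^2 + y^2 - 2

1. The degree is 2 — a cylinder; a quadric.
2. Symmetries: mirror symmetry z ↦ −z ⇒ only even powers of z; the surface is invariant under rotation about z: p = q(x² + y², z).
3. Against the integer gridlines: a circular section at z = -1 has radius between 1 and 2; no z-intercept at any integer in the box.
4. Putting this together gives p.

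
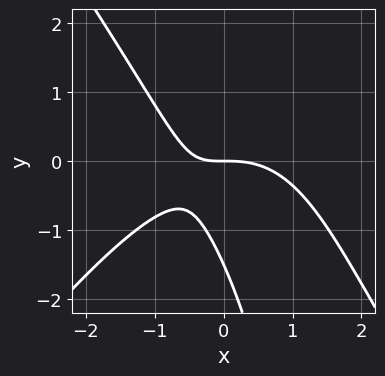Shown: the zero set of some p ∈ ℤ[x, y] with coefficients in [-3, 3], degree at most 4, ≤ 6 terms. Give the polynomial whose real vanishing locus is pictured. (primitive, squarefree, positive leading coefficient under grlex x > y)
(a) deg p = 3.
(b) From the axis intercepts and sections: it crosses the x-axis at the gridline x = 0; it meets the y-axis at y = 0 (among the integer gridlines).
(c) Solving for integer coefficients yields p as stated.

2*x^3 - x*y^2 + 3*x*y + 2*y^2 + 3*y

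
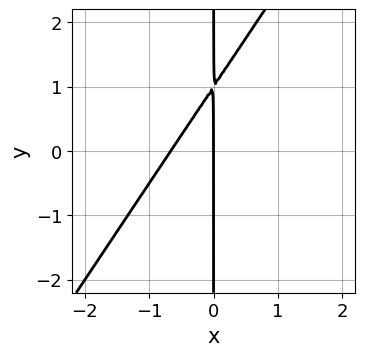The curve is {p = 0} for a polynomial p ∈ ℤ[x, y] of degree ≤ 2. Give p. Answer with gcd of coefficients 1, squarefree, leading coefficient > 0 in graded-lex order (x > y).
3*x^2 - 2*x*y + 2*x

1. deg p = 2. The shape is more complex than any degree-1 curve.
2. Checking where it meets the axes: it crosses the x-axis at the gridline x = 0; the visible y-axis segment lies entirely on the curve.
3. Together with the visible shape, these determine p as stated.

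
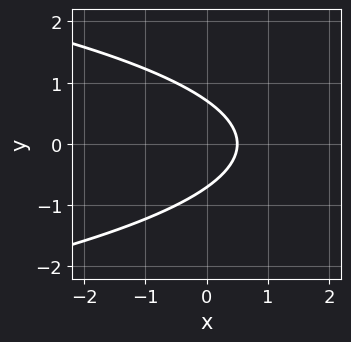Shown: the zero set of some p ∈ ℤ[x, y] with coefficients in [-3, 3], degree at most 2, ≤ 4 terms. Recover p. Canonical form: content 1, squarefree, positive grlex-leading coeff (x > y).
2*y^2 + 2*x - 1

Degree: the shape is more complex than any degree-1 curve, so deg p = 2.
Symmetries: it's symmetric under y → −y, forcing even powers of y.
Assembling these constraints gives the stated polynomial.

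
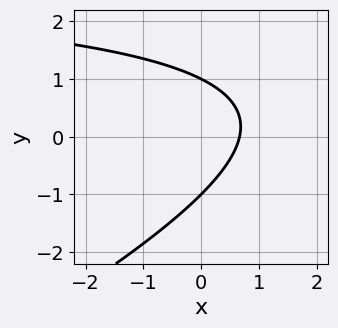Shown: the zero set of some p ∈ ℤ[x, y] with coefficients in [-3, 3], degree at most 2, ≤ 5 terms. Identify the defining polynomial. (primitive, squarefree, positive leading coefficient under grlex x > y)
1. Degree: no degree-1 curve has this shape, so deg p = 2.
2. Checking where it meets the axes: the y-axis gridline crossings are at y ∈ {-1, 1}.
3. Assembling these constraints gives the stated polynomial.

x*y - 2*y^2 - 3*x + 2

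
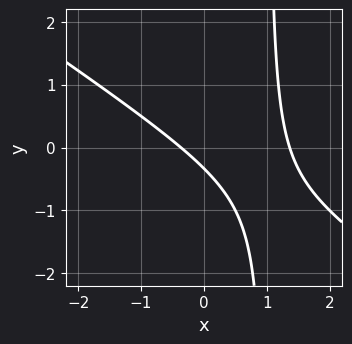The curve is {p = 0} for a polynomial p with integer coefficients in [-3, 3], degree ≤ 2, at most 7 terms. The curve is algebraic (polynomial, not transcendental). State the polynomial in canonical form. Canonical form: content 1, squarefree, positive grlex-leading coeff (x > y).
2*x^2 + 3*x*y - 2*x - 3*y - 1

deg p = 2.
Putting this together gives p.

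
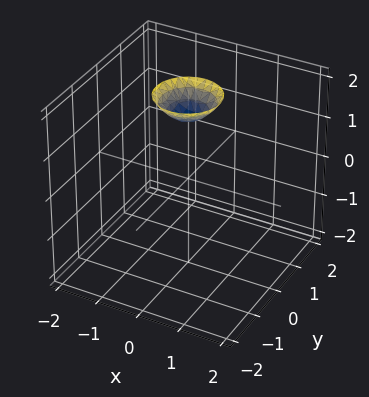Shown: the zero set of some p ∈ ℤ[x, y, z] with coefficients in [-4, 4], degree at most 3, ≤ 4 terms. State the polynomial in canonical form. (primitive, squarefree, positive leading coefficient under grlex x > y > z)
1. Degree: the shape is more complex than any degree-1 surface, so deg p = 2.
2. Symmetries: rotational symmetry about the z-axis ⇒ p depends on x, y only through x² + y².
3. From the visible intercepts: the surface avoids every integer y-axis point in the box; a circular section at z = 2 has radius between 0 and 1; it misses every integer gridline on the x-axis.
4. Together with the visible shape, these determine p as stated.

2*x^2 + 2*y^2 - 2*z + 3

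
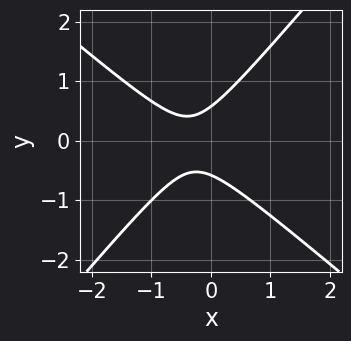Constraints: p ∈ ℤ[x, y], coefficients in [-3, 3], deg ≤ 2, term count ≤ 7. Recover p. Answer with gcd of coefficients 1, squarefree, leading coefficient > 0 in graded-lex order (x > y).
deg p = 2. No degree-1 curve has this shape.
Observable constraints: the curve avoids every integer x-axis point in the box.
Fitting integer coefficients to these (and the overall shape) gives p.

3*x^2 + x*y - 3*y^2 + 2*x + 1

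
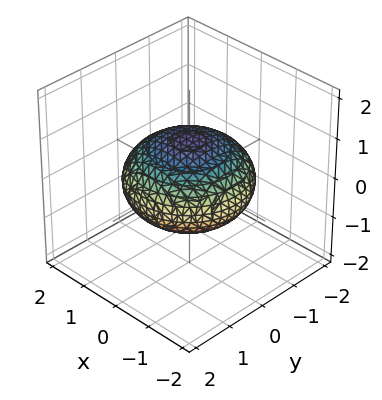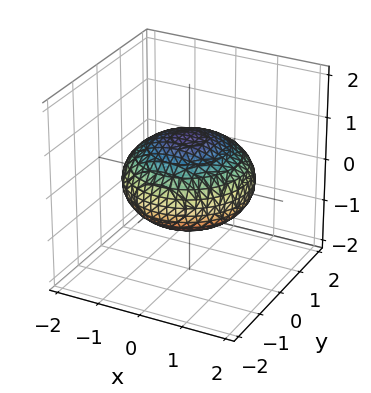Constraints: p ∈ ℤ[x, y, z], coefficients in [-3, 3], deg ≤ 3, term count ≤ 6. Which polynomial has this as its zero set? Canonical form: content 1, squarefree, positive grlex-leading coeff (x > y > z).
x^2 + y^2 + 2*z^2 - 2

First, deg p = 2. No degree-1 surface has this shape.
Then, symmetries: rotational symmetry about the z-axis ⇒ p depends on x, y only through x² + y².
Then, from the axis intercepts and sections: among the integer gridlines, it crosses the z-axis at z ∈ {-1, 1}; a circular section at z = 0 has radius between 1 and 2.
Finally, together with the visible shape, these determine p as stated.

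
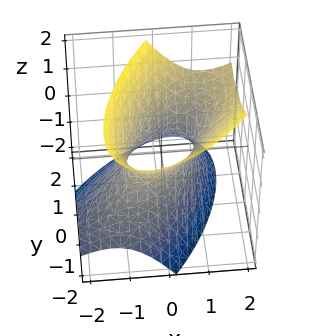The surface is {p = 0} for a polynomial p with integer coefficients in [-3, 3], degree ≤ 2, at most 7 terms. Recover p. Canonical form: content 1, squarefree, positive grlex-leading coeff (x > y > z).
1. The degree is 2 — a generic line meets the surface in up to 2 points.
2. Observable constraints: among the integer gridlines, it crosses the y-axis at y ∈ {-1, 1}; it misses every integer gridline on the z-axis.
3. Matching integer coefficients to the picture gives p.

3*x^2 - 3*x*y - 2*x*z + 2*y^2 - 2*z^2 - 2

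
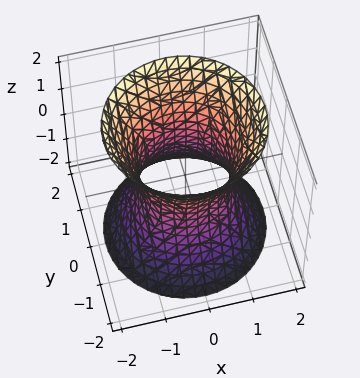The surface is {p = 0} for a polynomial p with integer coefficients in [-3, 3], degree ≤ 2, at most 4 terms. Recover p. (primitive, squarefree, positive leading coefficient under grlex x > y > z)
2*x^2 + 2*y^2 - z^2 - 2

(a) The degree is 2 — an hourglass — one-sheet hyperboloid; a quadric.
(b) Symmetry: the surface is invariant under rotation about z: p = q(x² + y², z); the z ↦ −z reflection is a symmetry, so z appears only in even powers.
(c) Reading off the gridlines: the x-axis gridline crossings are at x ∈ {-1, 1}; a circular section at z = -1 has radius between 1 and 2.
(d) Together with the visible shape, these determine p as stated.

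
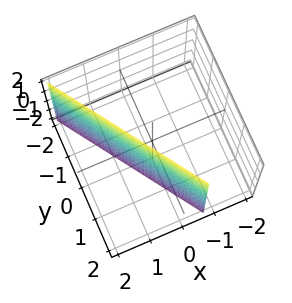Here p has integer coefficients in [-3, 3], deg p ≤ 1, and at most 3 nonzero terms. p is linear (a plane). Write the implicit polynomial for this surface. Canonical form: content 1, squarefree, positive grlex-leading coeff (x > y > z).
3*x + 2*y - 2

(a) Degree: the surface is flat (a plane), so deg p = 1.
(b) From the visible intercepts: it meets the y-axis at y = 1 (among the integer gridlines); no z-intercept at any integer in the box.
(c) These observations pin down the coefficients.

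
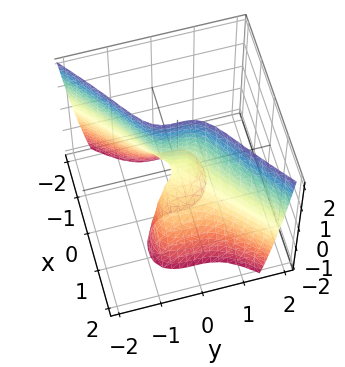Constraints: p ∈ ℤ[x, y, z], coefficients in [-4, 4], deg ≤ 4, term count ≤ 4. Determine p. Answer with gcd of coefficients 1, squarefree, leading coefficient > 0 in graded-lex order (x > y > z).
2*x^3 - 3*y^3 + 2*x*z

deg p = 3. A generic line meets the surface in up to 3 points.
From the axis intercepts and sections: one x-axis crossing is at x = 0; it crosses the y-axis at the gridline y = 0; every point of the z-axis in the box is on the surface.
Assembling these constraints gives the stated polynomial.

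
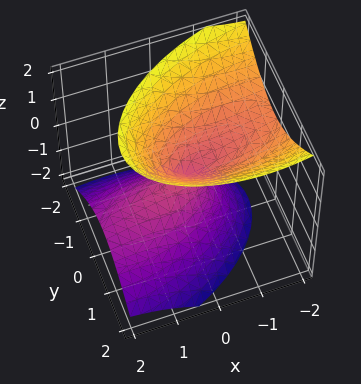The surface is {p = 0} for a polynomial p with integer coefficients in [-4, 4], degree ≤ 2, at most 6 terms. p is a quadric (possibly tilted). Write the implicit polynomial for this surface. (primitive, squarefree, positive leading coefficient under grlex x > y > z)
x^2 - x*y + 2*x*z + 3*y^2 - 2*z^2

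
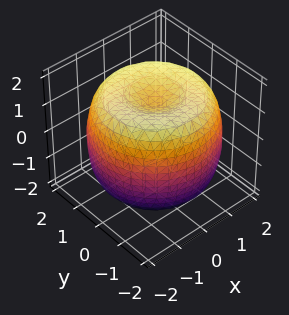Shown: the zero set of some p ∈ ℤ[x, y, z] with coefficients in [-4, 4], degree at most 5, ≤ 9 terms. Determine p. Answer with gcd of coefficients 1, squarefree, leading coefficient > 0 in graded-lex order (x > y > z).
x^4 + 2*x^2*y^2 + y^4 - 3*x^2 - 3*y^2 + 2*z^2 - 3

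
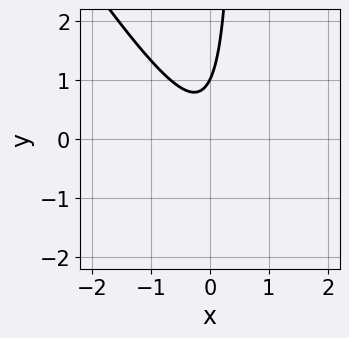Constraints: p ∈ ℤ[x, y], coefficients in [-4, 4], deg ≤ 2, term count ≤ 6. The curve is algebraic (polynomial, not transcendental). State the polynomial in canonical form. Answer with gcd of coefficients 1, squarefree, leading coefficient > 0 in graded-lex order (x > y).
First, degree: the shape is more complex than any degree-1 curve, so deg p = 2.
Then, against the integer gridlines: it misses every integer gridline on the x-axis; it crosses the y-axis at the gridline y = 1.
Finally, matching integer coefficients to the picture gives p.

3*x^2 + 2*x*y - y + 1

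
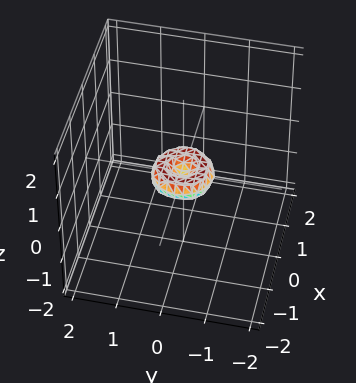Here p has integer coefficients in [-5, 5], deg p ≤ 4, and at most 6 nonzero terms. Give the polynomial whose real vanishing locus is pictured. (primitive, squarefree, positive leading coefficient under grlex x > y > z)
2*x^4 + 4*x^2*y^2 + 2*y^4 - x^2 - y^2 + 2*z^2

First, deg p = 4.
Then, symmetries: every cross-section ⟂ z is a circle, so x, y appear only via x² + y².
Then, from the visible intercepts: it crosses the x-axis at the gridline x = 0; it crosses the y-axis at the gridline y = 0.
Finally, these observations pin down the coefficients.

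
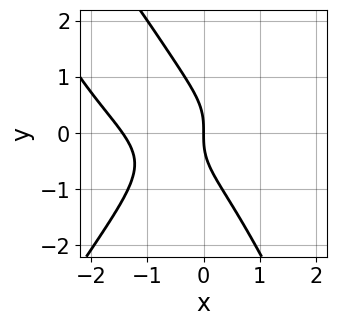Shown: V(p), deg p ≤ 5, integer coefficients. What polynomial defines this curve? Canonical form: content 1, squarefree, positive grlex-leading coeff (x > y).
x^4 - 3*x^2*y + 2*x*y^2 + 2*y^3 + 3*x

First, degree: no degree-3 curve has this shape, so deg p = 4.
Next, from the axis intercepts and sections: one y-axis crossing is at y = 0; it crosses the x-axis at the gridline x = 0.
Finally, together with the visible shape, these determine p as stated.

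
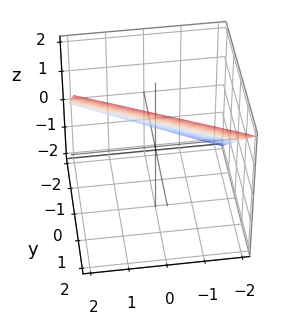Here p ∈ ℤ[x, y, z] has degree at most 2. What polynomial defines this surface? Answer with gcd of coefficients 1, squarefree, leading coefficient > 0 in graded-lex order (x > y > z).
1. deg p = 1. Every cross-section is a straight line — this is a plane.
2. From the axis intercepts and sections: one y-axis crossing is at y = -1; it crosses the x-axis at the gridline x = -2; it meets the z-axis at z = 1 (among the integer gridlines).
3. The integer polynomial consistent with all of this is the stated p.

x + 2*y - 2*z + 2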